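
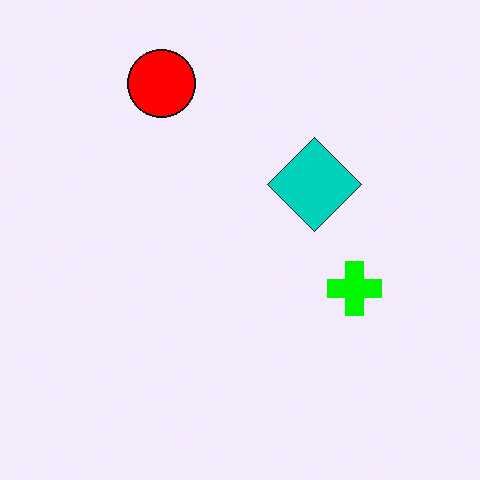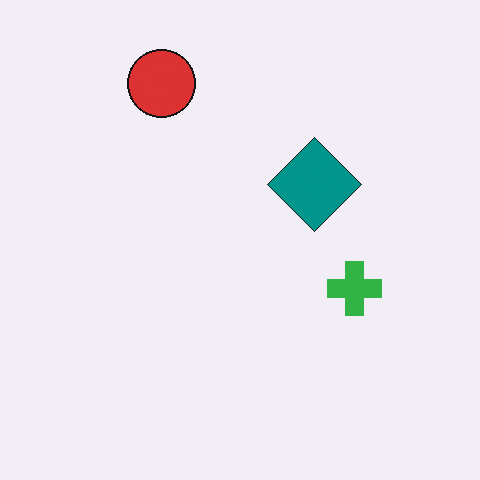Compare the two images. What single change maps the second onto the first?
The transformation is: heavily oversaturated.

All colors are more vivid — a global saturation change.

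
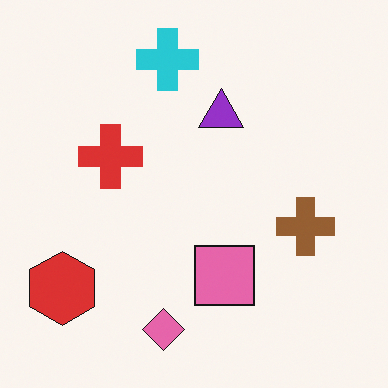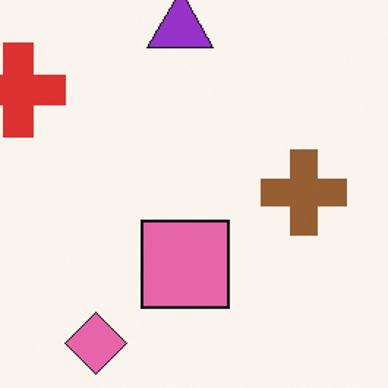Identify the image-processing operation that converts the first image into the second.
It was cropped to a modestly smaller region and rescaled.

The visible shapes are larger and the field of view is narrower; shapes near the original edges may be partly or wholly outside the frame — a crop-and-rescale.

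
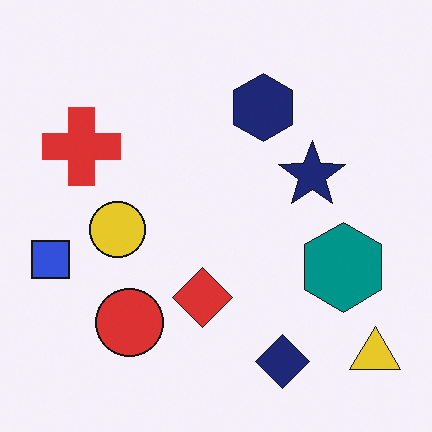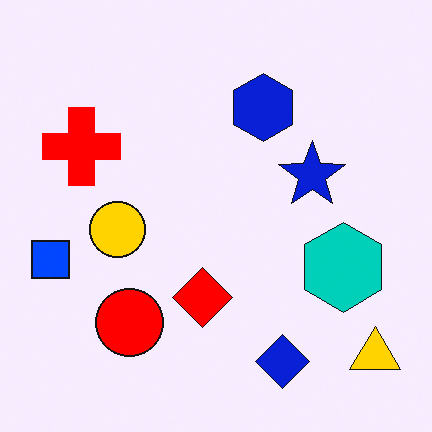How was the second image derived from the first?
The transformation is: made much more vivid (saturation change).

All colors are more vivid — a global saturation change.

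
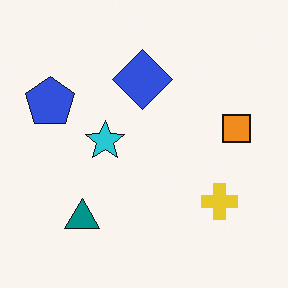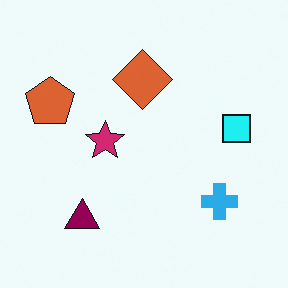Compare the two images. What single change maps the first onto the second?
It was hue-shifted through roughly a third of the color wheel.

Every shape's color has rotated by the same amount around the hue wheel — a uniform hue shift.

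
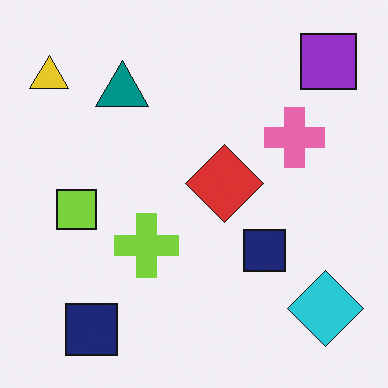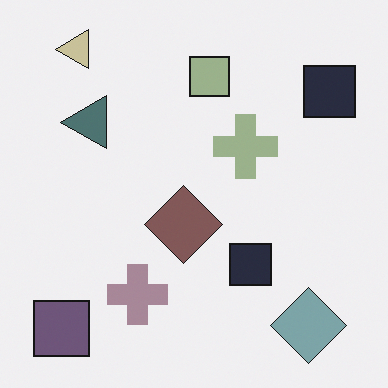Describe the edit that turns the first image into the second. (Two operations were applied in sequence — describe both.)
The transformation is: transposed (reflected across the top-left ↔ bottom-right diagonal), then made much more muted (saturation change).

Shapes have swapped their row and column positions — what was in the top-right is now in the bottom-left — a diagonal reflection. All colors are more muted and greyish — a global saturation change.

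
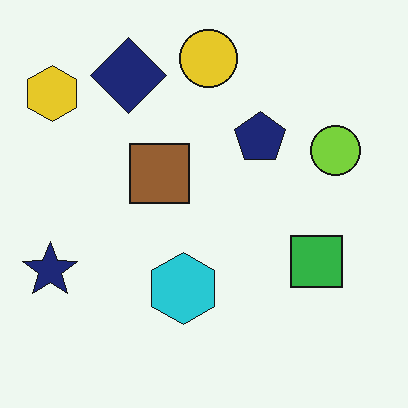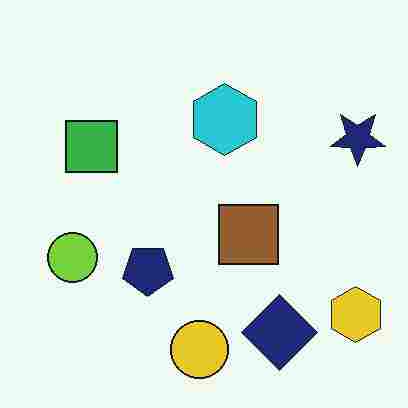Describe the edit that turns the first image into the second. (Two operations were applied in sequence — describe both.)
The second image is the first degraded with heavy JPEG compression, then rotated 180°.

Blocky 8×8 compression artifacts appear around shape edges and the flat background shows ringing — characteristic JPEG degradation. The yellow hexagon sits in the top-left of the first image and the bottom-right of the second — consistent with a whole-image 180° rotation.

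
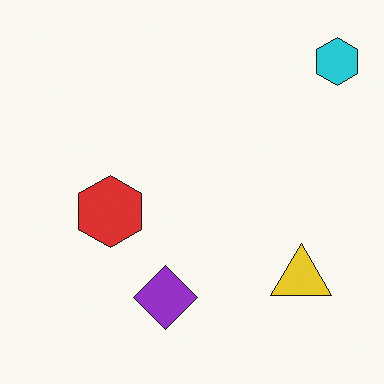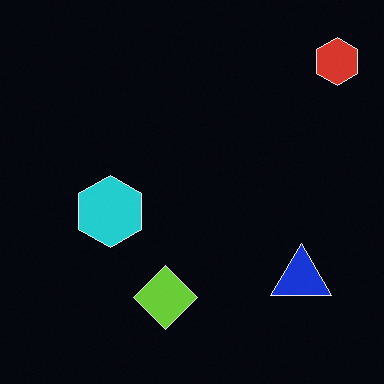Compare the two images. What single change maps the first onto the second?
The image was color-inverted (negative).

The light background has become dark and every shape's color is its complement — a photographic negative.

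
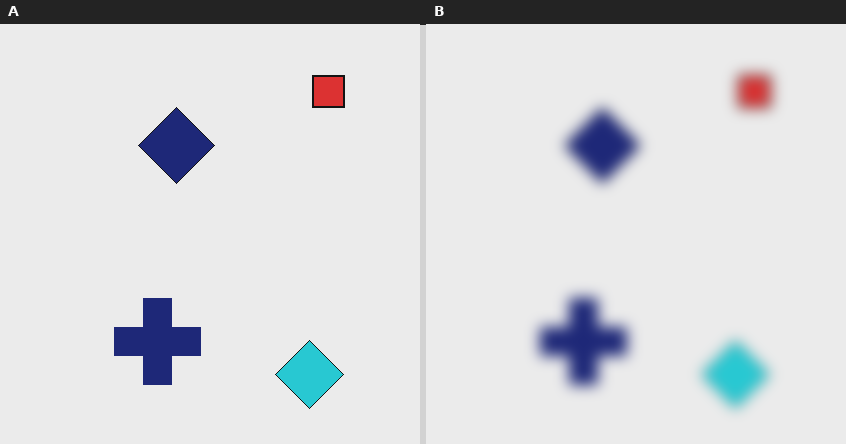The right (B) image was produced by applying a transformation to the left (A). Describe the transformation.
The right (B) image is the left (A) strongly gaussian-blurred.

Shape edges and outlines are uniformly softened across the whole image.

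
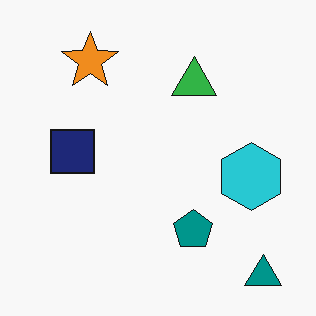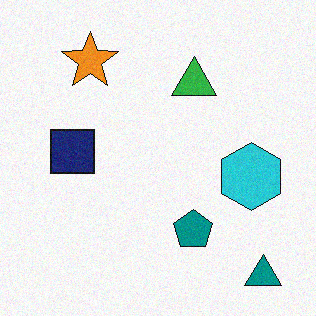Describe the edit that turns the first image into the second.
The image was degraded with light additive noise.

Random speckle covers the whole image, including the flat background.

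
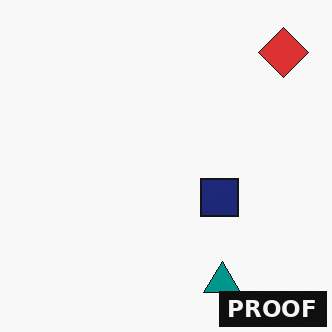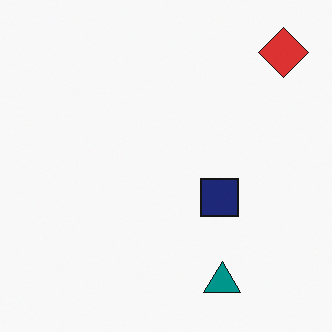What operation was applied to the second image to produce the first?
It was watermarked with the text "PROOF" in the lower-right corner.

A dark label reading "PROOF" appears in the lower-right corner.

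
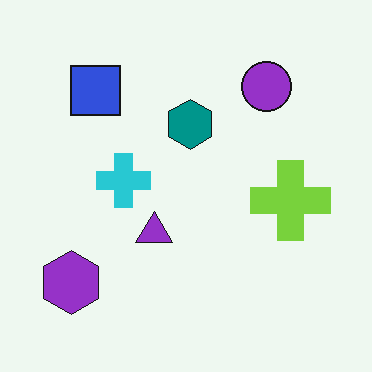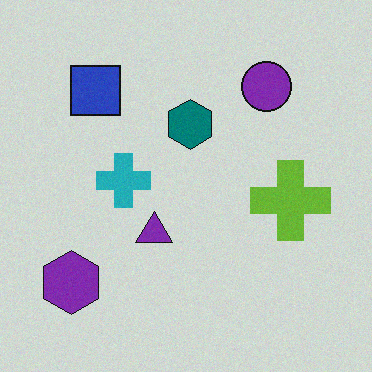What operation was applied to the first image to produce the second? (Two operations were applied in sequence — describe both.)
The second image is the first darkened a little, then degraded with subtle gaussian noise.

Every pixel — background and shapes alike — is uniformly darkened. Random speckle covers the whole image, including the flat background.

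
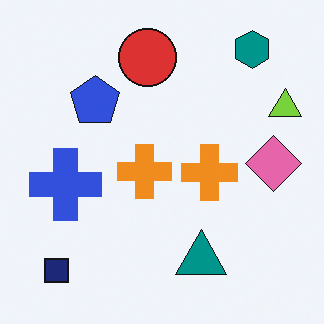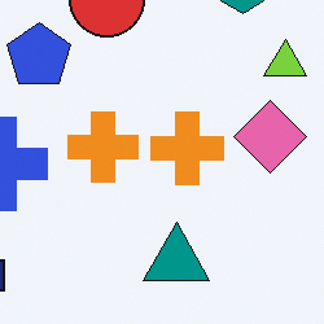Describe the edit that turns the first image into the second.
The transformation is: cropped to a modestly smaller region and rescaled.

The visible shapes are larger and the field of view is narrower; shapes near the original edges may be partly or wholly outside the frame — a crop-and-rescale.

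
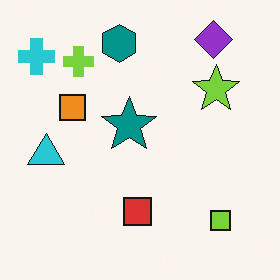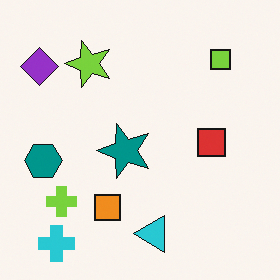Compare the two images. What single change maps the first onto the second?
It was rotated 90° counter-clockwise.

The cyan cross sits in the top-left of the first image and the bottom-left of the second — consistent with a whole-image 90° counter-clockwise rotation.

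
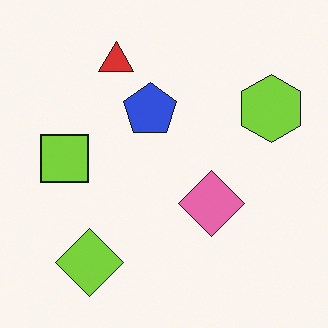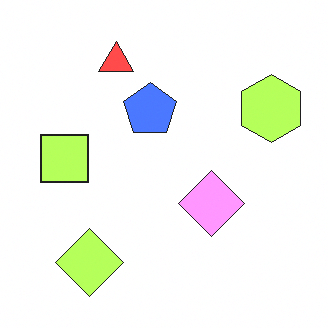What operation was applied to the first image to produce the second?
This is the original image brightened a lot.

Every pixel — background and shapes alike — is uniformly brightened.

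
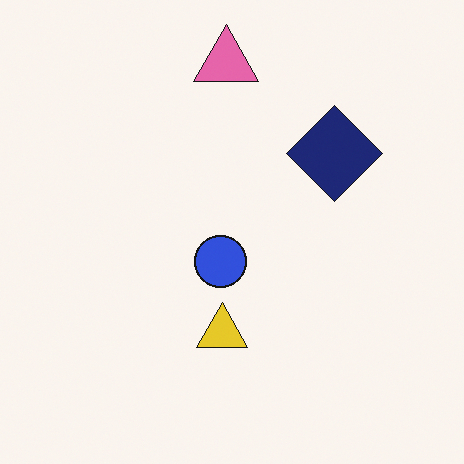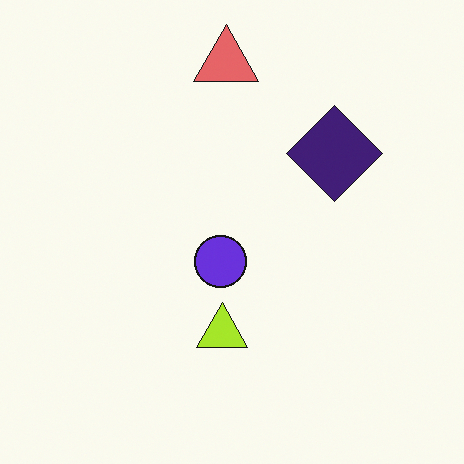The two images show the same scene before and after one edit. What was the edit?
The transformation is: hue-shifted by a small amount.

Every shape's color has rotated by the same amount around the hue wheel — a uniform hue shift.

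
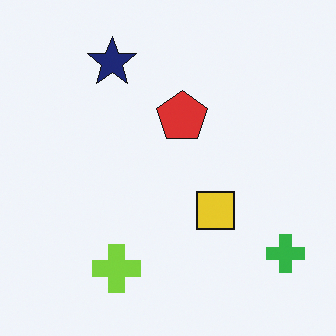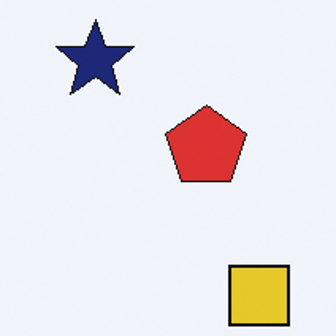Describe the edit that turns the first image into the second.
It was cropped slightly and scaled back up.

The visible shapes are larger and the field of view is narrower; shapes near the original edges may be partly or wholly outside the frame — a crop-and-rescale.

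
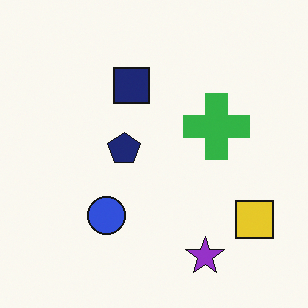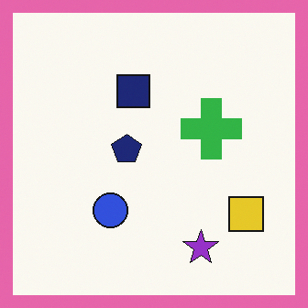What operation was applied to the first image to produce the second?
The transformation is: framed with a pink border.

A solid pink frame runs around the edge of the second image, with the content slightly shrunk inside it.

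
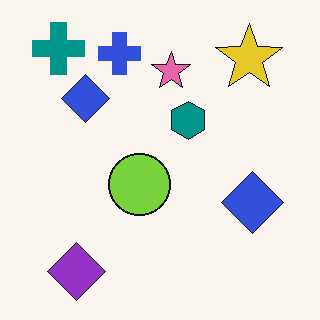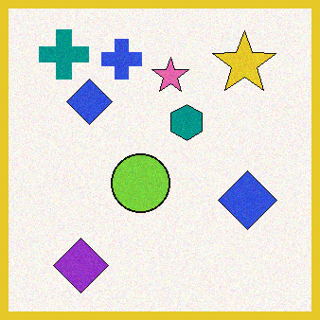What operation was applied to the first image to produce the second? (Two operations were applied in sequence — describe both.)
The second image is the first degraded with light additive noise, then framed with a yellow border.

Random speckle covers the whole image, including the flat background. A solid yellow frame runs around the edge of the second image, with the content slightly shrunk inside it.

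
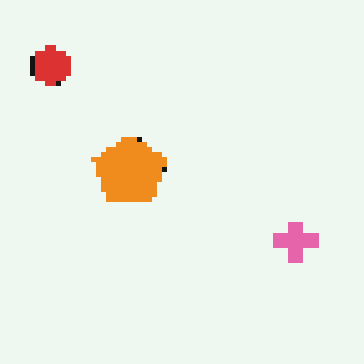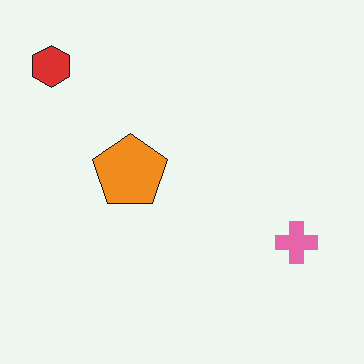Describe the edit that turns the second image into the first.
Lightly pixelated (a mild mosaic effect).

Shapes are reduced to large square blocks; fine edges and outlines are lost — a downscale-then-upscale (mosaic) effect.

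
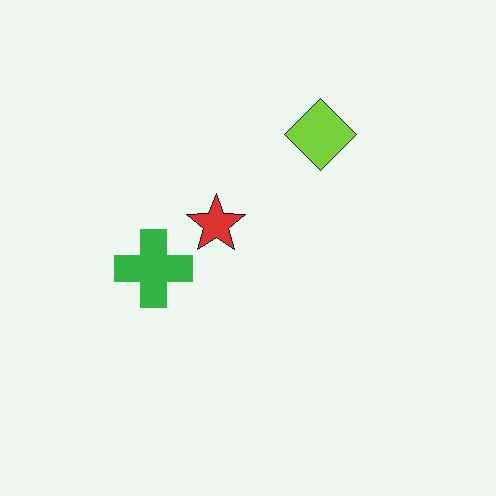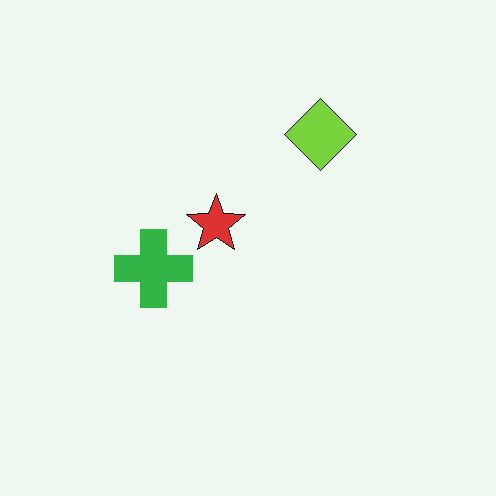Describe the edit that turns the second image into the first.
This is the original image JPEG-compressed with visible artifacts.

Blocky 8×8 compression artifacts appear around shape edges and the flat background shows ringing — characteristic JPEG degradation.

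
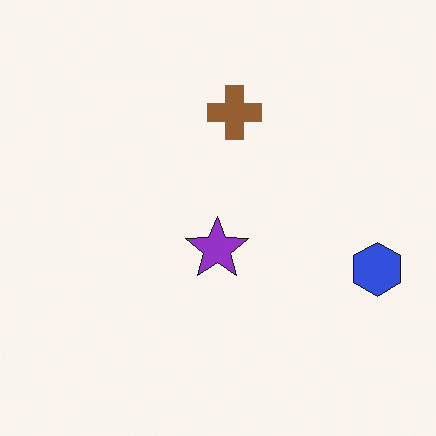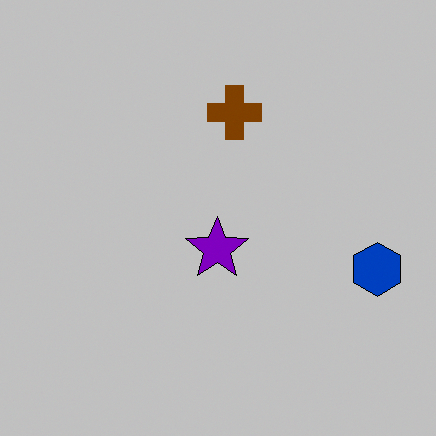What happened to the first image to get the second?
The image was heavily posterized to just a handful of flat colors.

Each flat color has snapped to a coarser quantized level — most visibly, the near-white background has dropped to a flat grey.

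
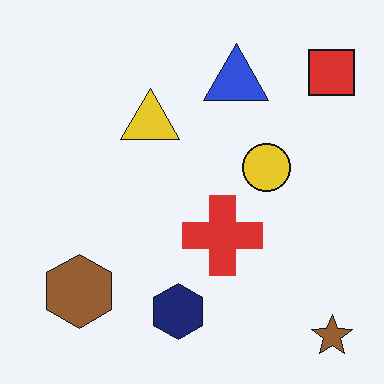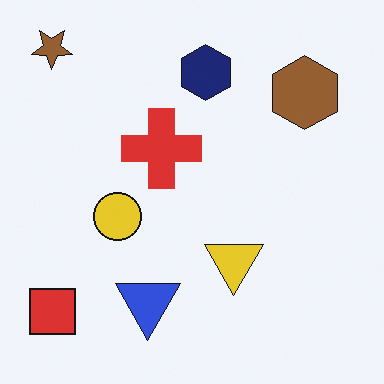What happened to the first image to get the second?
This is the original image rotated 180°.

The brown star sits in the bottom-right of the first image and the top-left of the second — consistent with a whole-image 180° rotation.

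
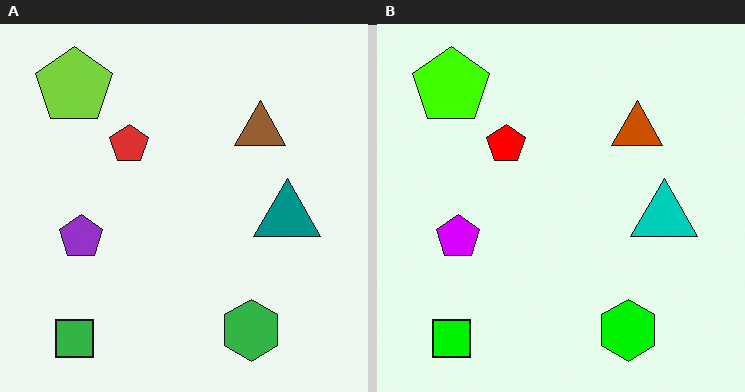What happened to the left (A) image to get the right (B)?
The right (B) image is the left (A) made much more vivid (saturation change).

All colors are more vivid — a global saturation change.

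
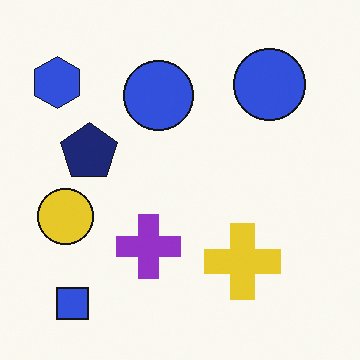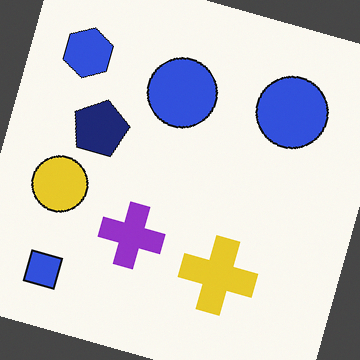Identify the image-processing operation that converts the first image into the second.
The transformation is: rotated clockwise by a moderate amount.

Every shape is tilted by the same angle and the image corners show triangular fill wedges — a whole-image rotation by a non-right angle.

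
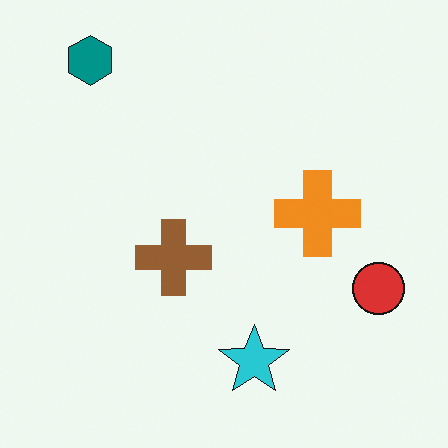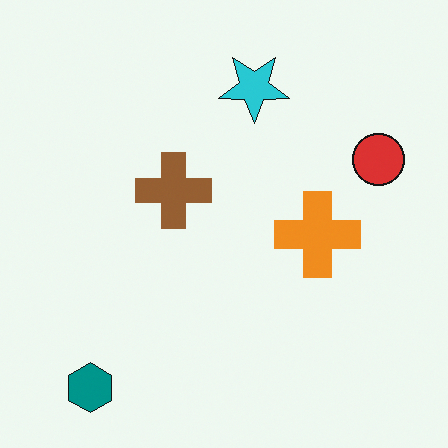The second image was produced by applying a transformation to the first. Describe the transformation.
The image was flipped vertically (top ↔ bottom).

The teal hexagon is in the top-left of the first image and the bottom-left of the second — shapes on opposite sides of the horizontal midline have swapped in a mirror flip.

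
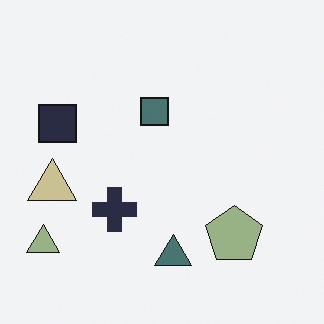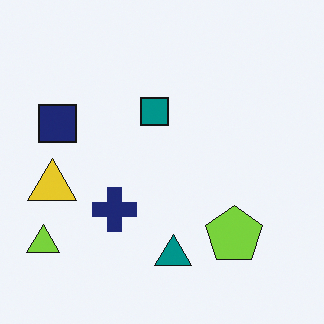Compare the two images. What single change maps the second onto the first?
This is the original image made much more muted (saturation change).

All colors are more muted and greyish — a global saturation change.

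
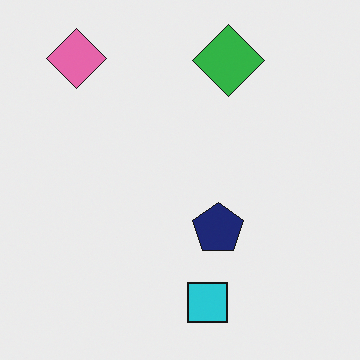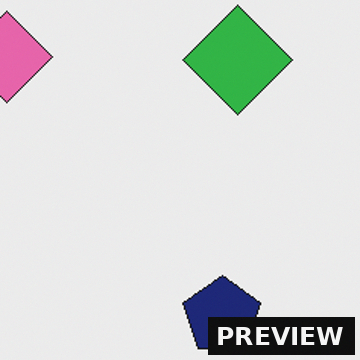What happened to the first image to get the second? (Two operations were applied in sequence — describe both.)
The second image is the first cropped slightly and scaled back up, then watermarked with the text "PREVIEW" in the lower-right corner.

The visible shapes are larger and the field of view is narrower; shapes near the original edges may be partly or wholly outside the frame — a crop-and-rescale. A dark label reading "PREVIEW" appears in the lower-right corner.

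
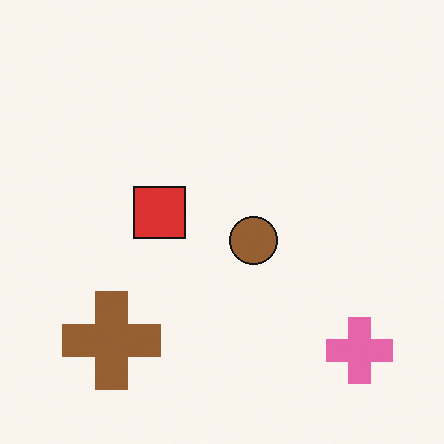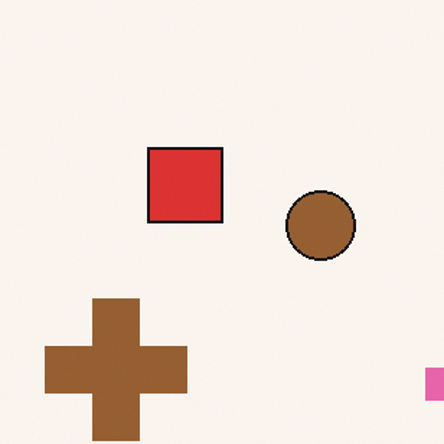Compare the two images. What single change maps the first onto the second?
It was cropped slightly and scaled back up.

The visible shapes are larger and the field of view is narrower; shapes near the original edges may be partly or wholly outside the frame — a crop-and-rescale.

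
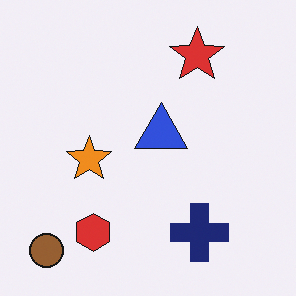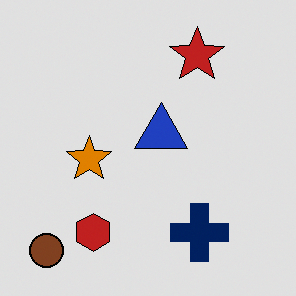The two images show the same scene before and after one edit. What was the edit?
The transformation is: posterized to a reduced palette.

Each flat color has snapped to a coarser quantized level — most visibly, the near-white background has dropped to a flat grey.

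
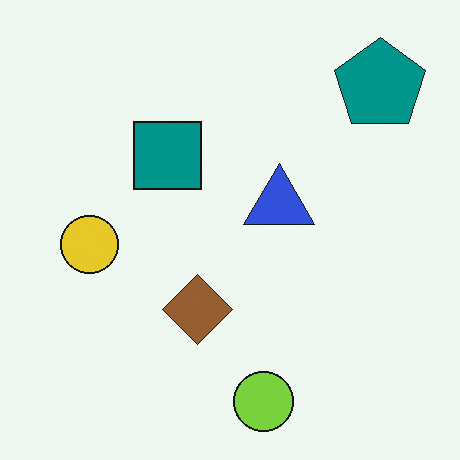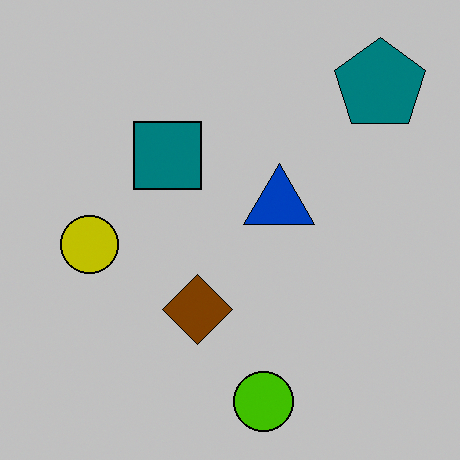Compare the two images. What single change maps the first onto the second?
It was aggressively posterized.

Each flat color has snapped to a coarser quantized level — most visibly, the near-white background has dropped to a flat grey.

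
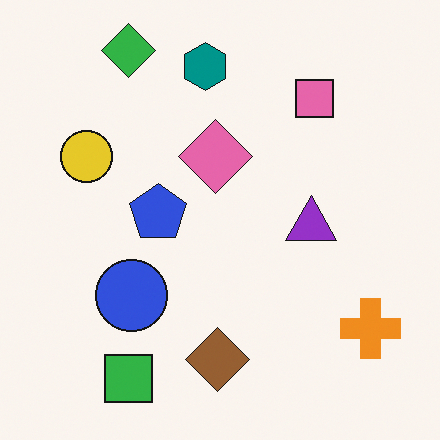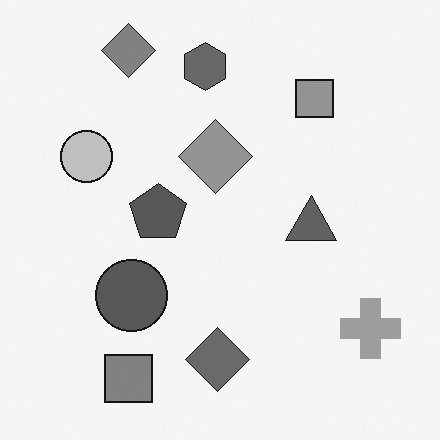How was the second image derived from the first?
Converted to grayscale.

All color is removed — every shape is now a shade of grey.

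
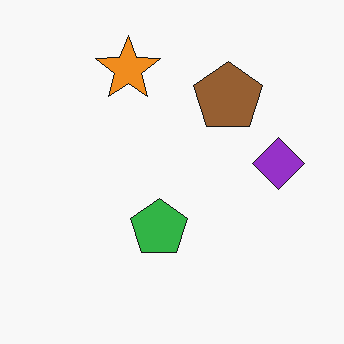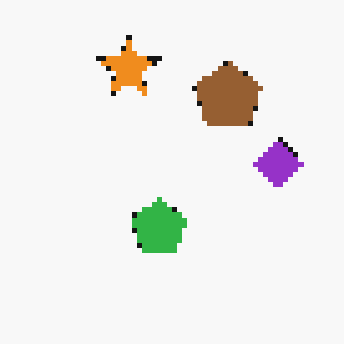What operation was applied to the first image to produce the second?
This is the original image mildly pixelated.

Shapes are reduced to large square blocks; fine edges and outlines are lost — a downscale-then-upscale (mosaic) effect.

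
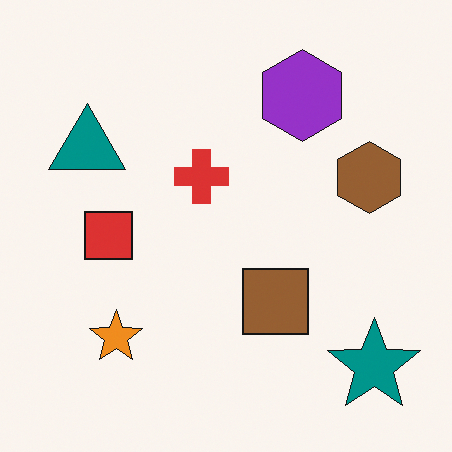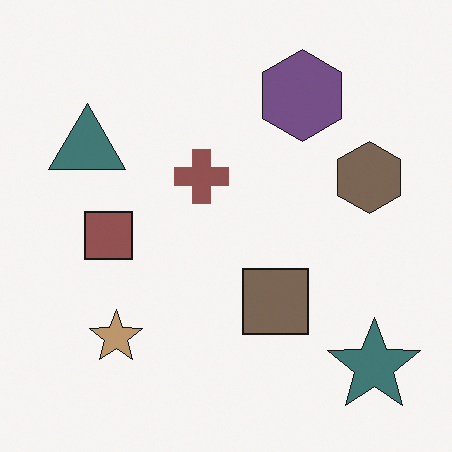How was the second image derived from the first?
The transformation is: heavily desaturated.

All colors are more muted and greyish — a global saturation change.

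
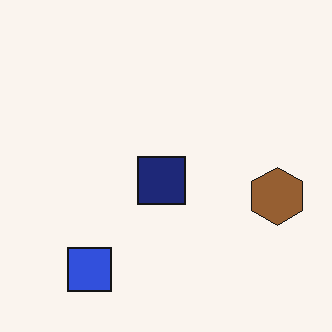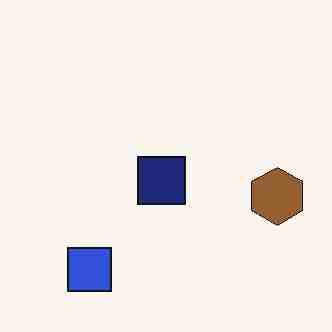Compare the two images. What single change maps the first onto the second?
It was heavily JPEG-compressed with obvious blocking artifacts.

Blocky 8×8 compression artifacts appear around shape edges and the flat background shows ringing — characteristic JPEG degradation.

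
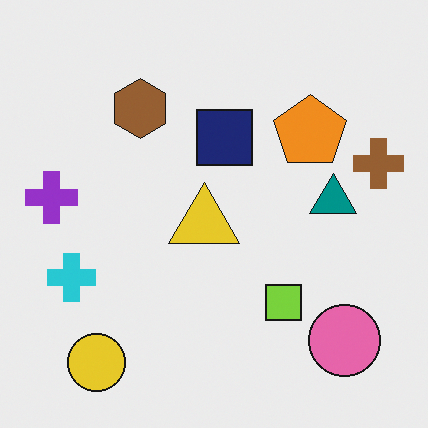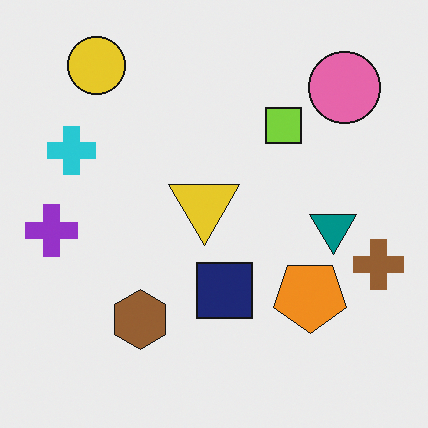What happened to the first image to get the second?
The second image is the first flipped vertically (top ↔ bottom).

The yellow circle is in the bottom-left of the first image and the top-left of the second — shapes on opposite sides of the horizontal midline have swapped in a mirror flip.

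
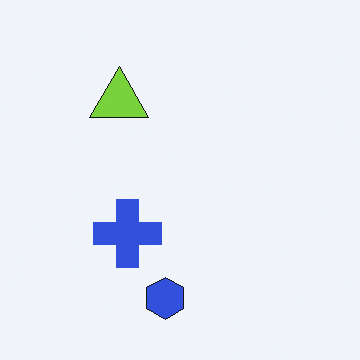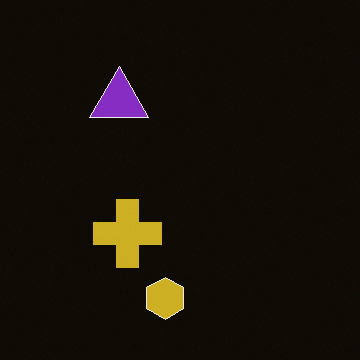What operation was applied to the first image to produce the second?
The second image is the first color-inverted (negative).

The light background has become dark and every shape's color is its complement — a photographic negative.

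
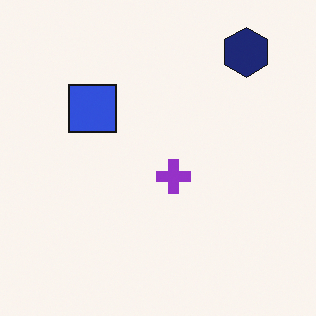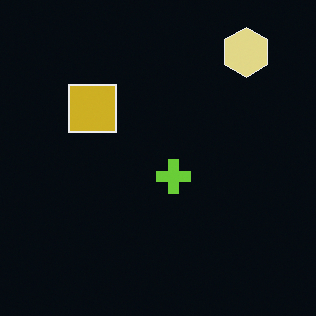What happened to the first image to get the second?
Color-inverted (negative).

The light background has become dark and every shape's color is its complement — a photographic negative.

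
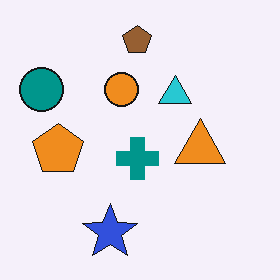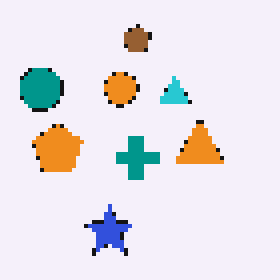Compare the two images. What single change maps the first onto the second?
Lightly pixelated (a mild mosaic effect).

Shapes are reduced to large square blocks; fine edges and outlines are lost — a downscale-then-upscale (mosaic) effect.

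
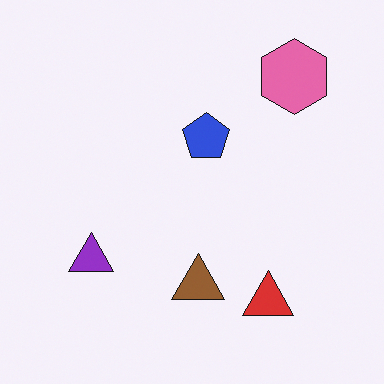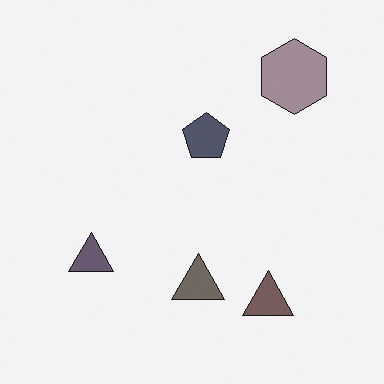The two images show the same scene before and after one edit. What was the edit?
This is the original image made much more muted (saturation change).

All colors are more muted and greyish — a global saturation change.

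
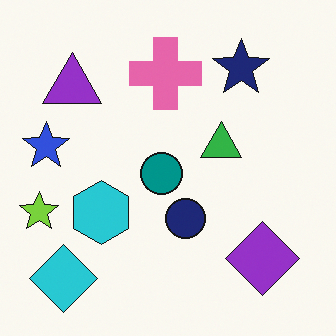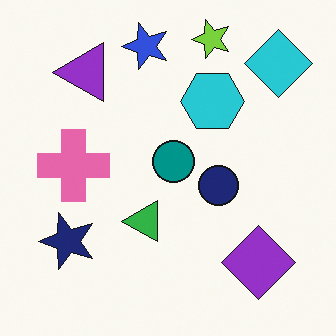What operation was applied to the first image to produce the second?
The transformation is: transposed (reflected across the top-left ↔ bottom-right diagonal).

Shapes have swapped their row and column positions — what was in the top-right is now in the bottom-left — a diagonal reflection.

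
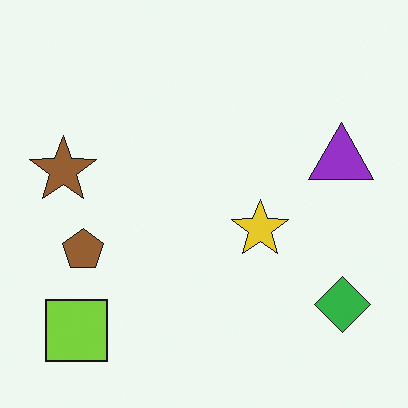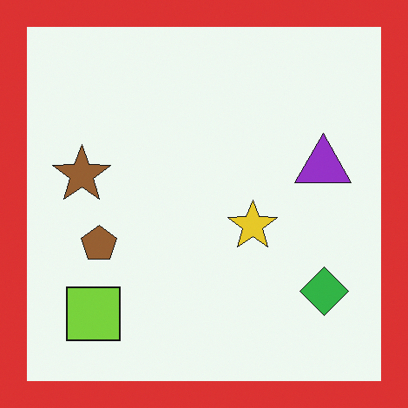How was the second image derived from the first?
The image was framed with a red border.

A solid red frame runs around the edge of the second image, with the content slightly shrunk inside it.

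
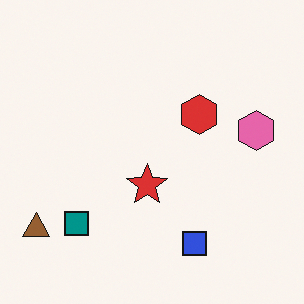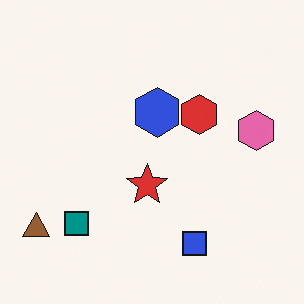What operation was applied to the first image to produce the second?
It was overlaid with an additional blue hexagon.

A blue hexagon appears in the second image that is absent from the first.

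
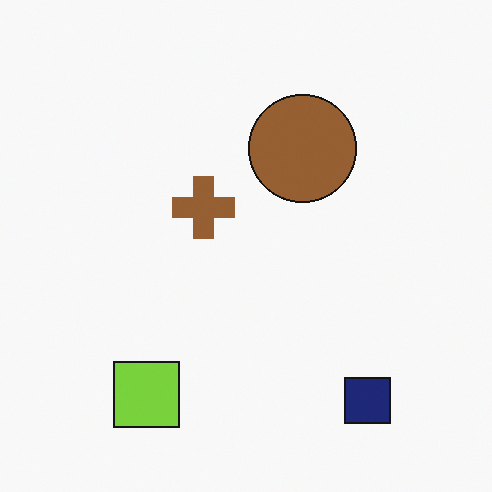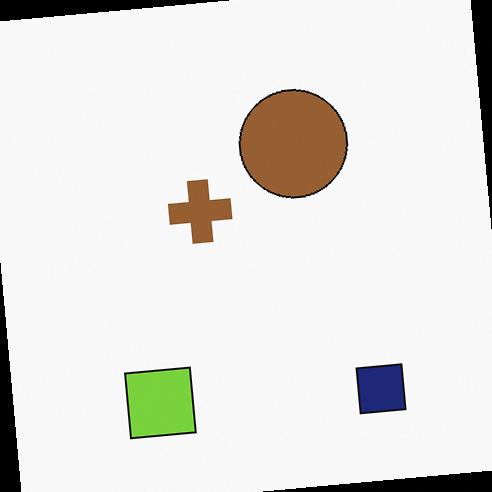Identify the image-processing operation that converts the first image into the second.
The transformation is: rotated counter-clockwise by a small amount.

Every shape is tilted by the same angle and the image corners show triangular fill wedges — a whole-image rotation by a non-right angle.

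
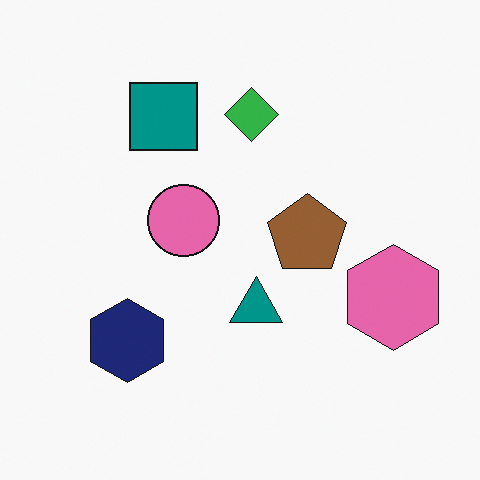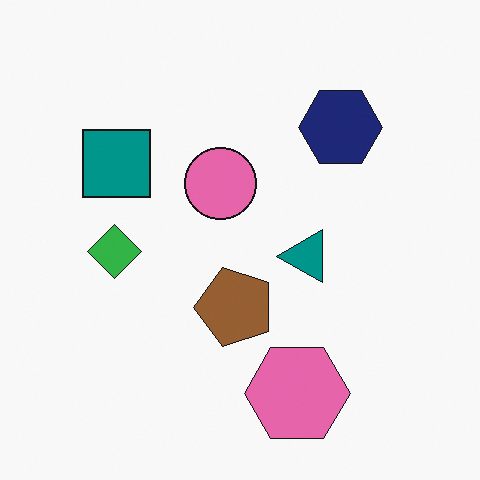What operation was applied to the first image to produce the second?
This is the original image transposed (reflected across the top-left ↔ bottom-right diagonal).

Shapes have swapped their row and column positions — what was in the top-right is now in the bottom-left — a diagonal reflection.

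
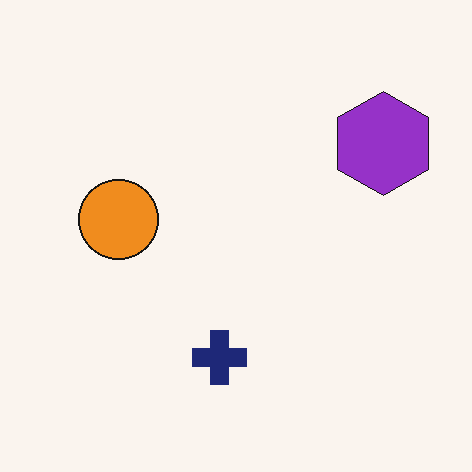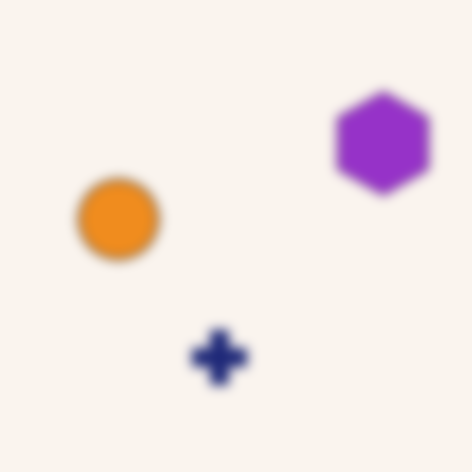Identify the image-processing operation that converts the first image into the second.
Heavily blurred.

Shape edges and outlines are uniformly softened across the whole image.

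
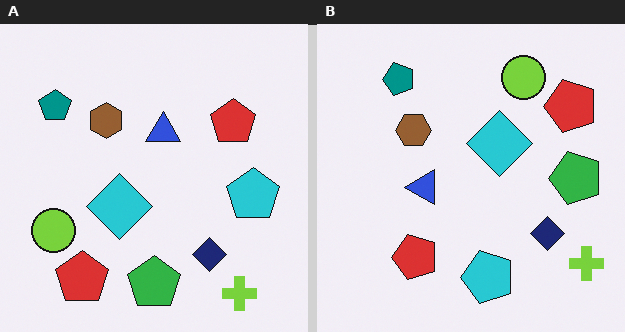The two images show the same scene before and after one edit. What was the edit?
The image was transposed (reflected across the top-left ↔ bottom-right diagonal).

Shapes have swapped their row and column positions — what was in the top-right is now in the bottom-left — a diagonal reflection.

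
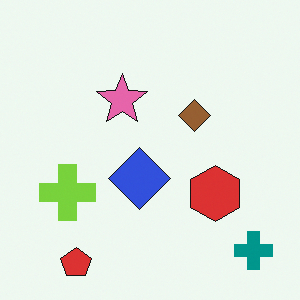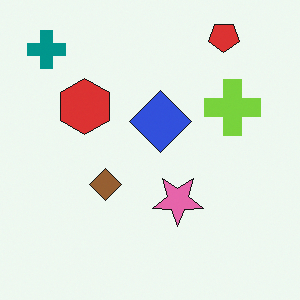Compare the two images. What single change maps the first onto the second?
Rotated 180°.

The teal cross sits in the bottom-right of the first image and the top-left of the second — consistent with a whole-image 180° rotation.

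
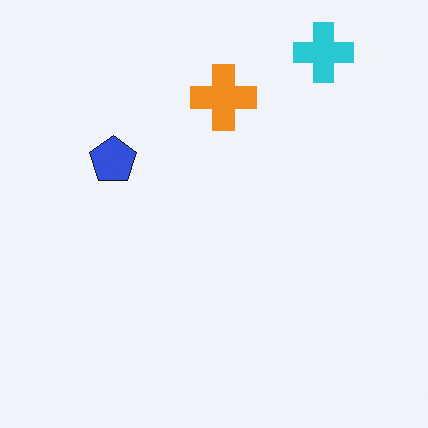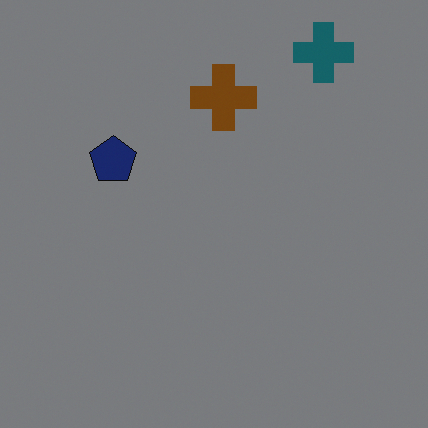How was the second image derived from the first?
This is the original image noticeably darkened.

Every pixel — background and shapes alike — is uniformly darkened.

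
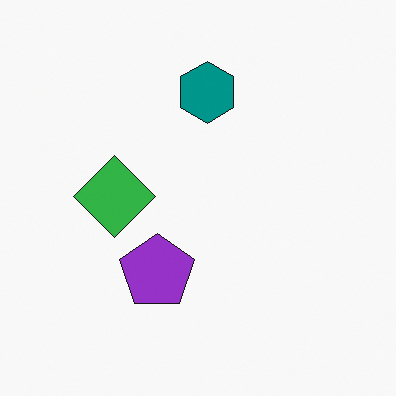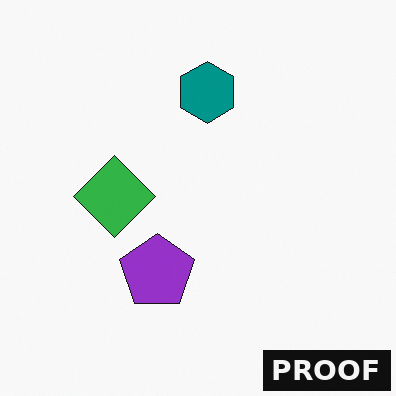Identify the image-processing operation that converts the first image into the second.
The transformation is: watermarked with the text "PROOF" in the lower-right corner.

A dark label reading "PROOF" appears in the lower-right corner.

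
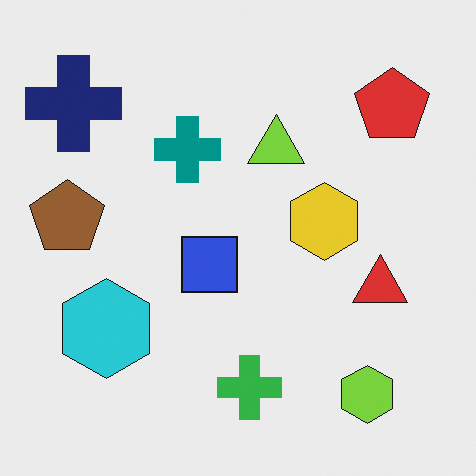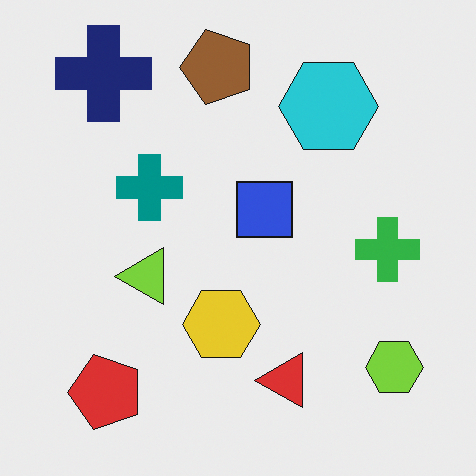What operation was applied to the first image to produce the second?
It was transposed (reflected across the top-left ↔ bottom-right diagonal).

Shapes have swapped their row and column positions — what was in the top-right is now in the bottom-left — a diagonal reflection.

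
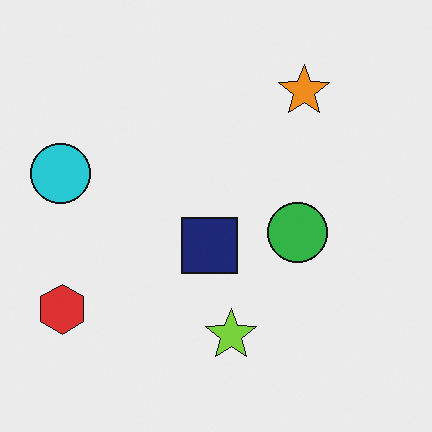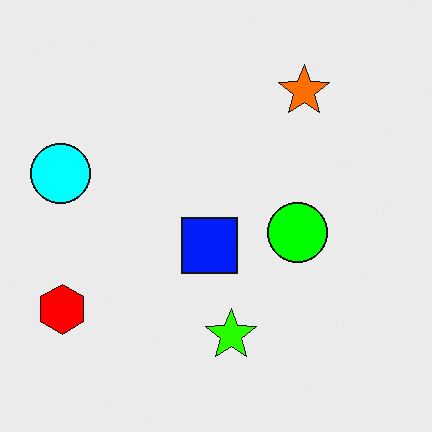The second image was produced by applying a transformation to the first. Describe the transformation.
The image was heavily oversaturated.

All colors are more vivid — a global saturation change.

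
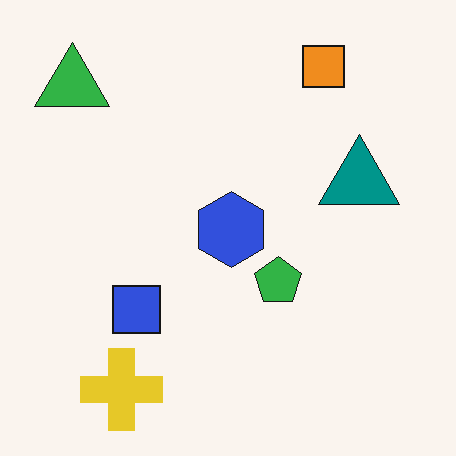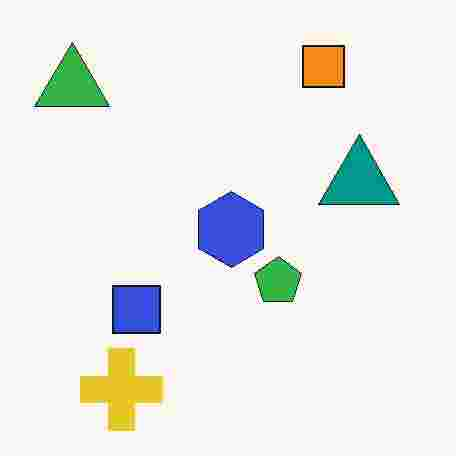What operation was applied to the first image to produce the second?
The image was degraded with heavy JPEG compression.

Blocky 8×8 compression artifacts appear around shape edges and the flat background shows ringing — characteristic JPEG degradation.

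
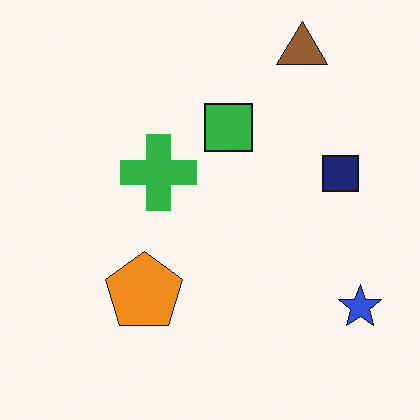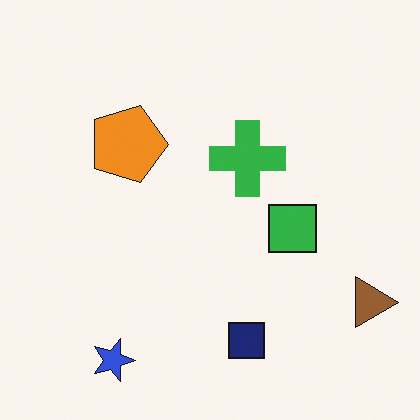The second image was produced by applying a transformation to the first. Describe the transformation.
Rotated 90° clockwise.

The brown triangle sits in the top-right of the first image and the bottom-right of the second — consistent with a whole-image 90° clockwise rotation.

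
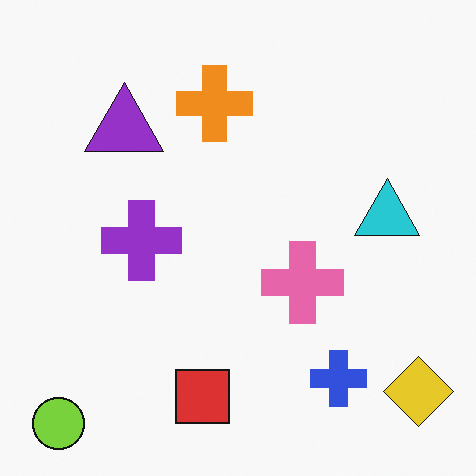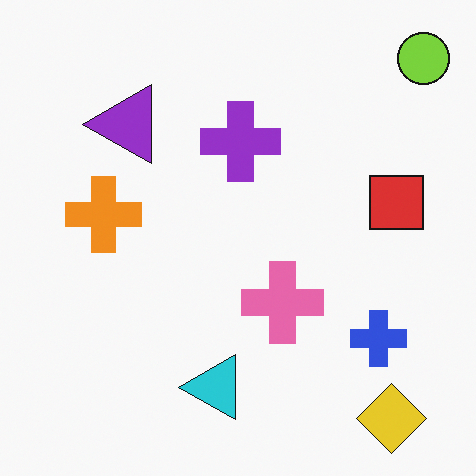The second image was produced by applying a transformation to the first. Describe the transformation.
Transposed (reflected across the top-left ↔ bottom-right diagonal).

Shapes have swapped their row and column positions — what was in the top-right is now in the bottom-left — a diagonal reflection.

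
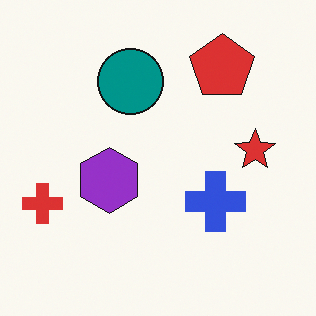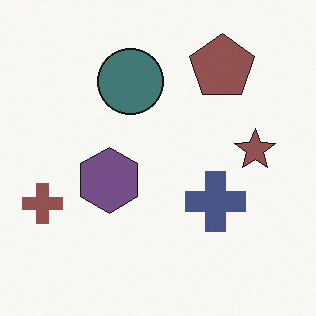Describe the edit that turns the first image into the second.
It was made much more muted (saturation change).

All colors are more muted and greyish — a global saturation change.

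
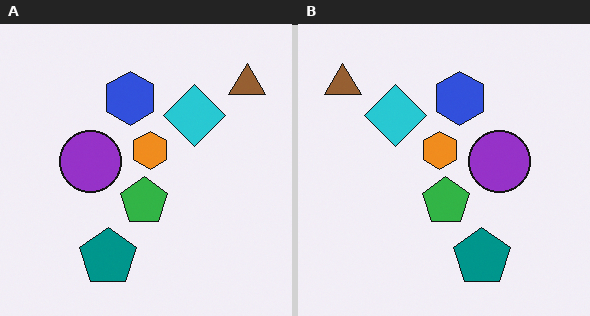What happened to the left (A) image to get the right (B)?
This is the original image flipped horizontally (left ↔ right).

The brown triangle is in the top-right of the left (A) image and the top-left of the right (B) — shapes on opposite sides of the vertical midline have swapped in a mirror flip.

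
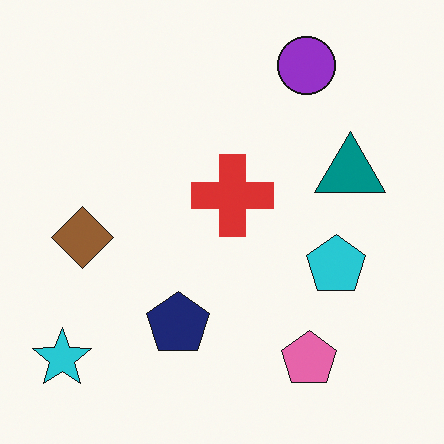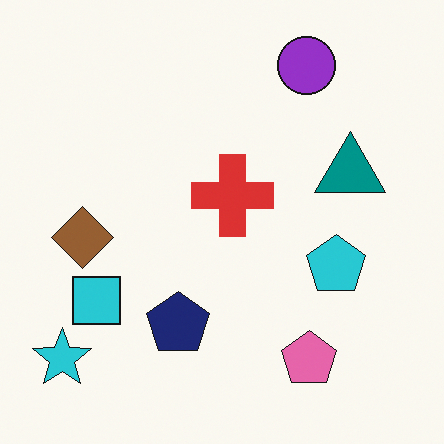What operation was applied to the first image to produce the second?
The image was overlaid with an additional cyan square.

A cyan square appears in the second image that is absent from the first.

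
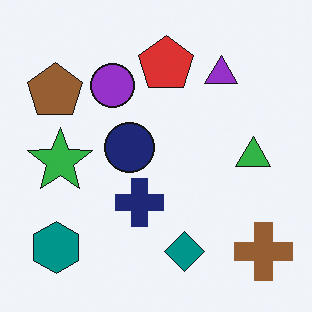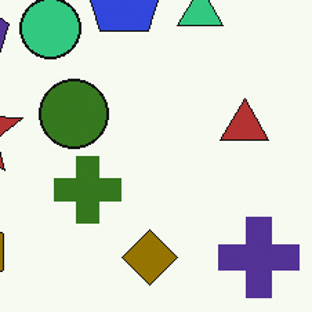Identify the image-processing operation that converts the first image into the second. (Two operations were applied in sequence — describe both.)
The second image is the first hue-shifted by a large amount, then cropped to a modestly smaller region and rescaled.

Every shape's color has rotated by the same amount around the hue wheel — a uniform hue shift. The visible shapes are larger and the field of view is narrower; shapes near the original edges may be partly or wholly outside the frame — a crop-and-rescale.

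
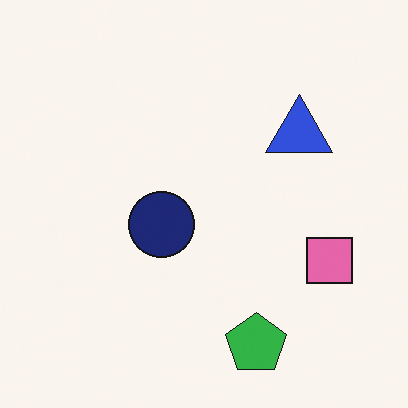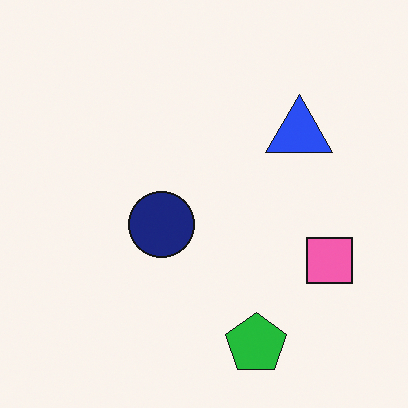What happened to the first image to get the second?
The second image is the first slightly oversaturated.

All colors are more vivid — a global saturation change.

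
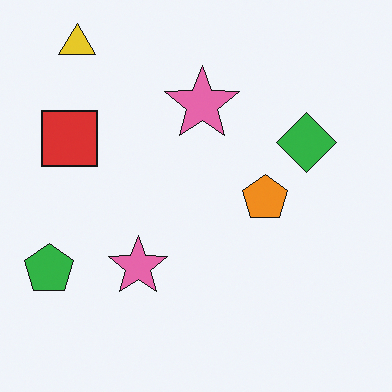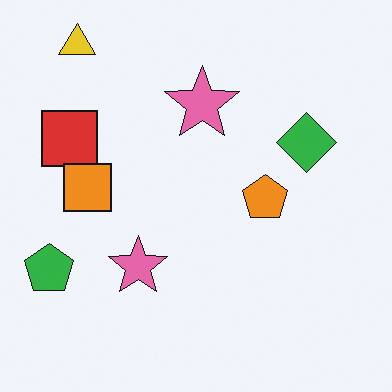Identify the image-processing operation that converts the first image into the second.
The image was overlaid with an additional orange square.

An orange square appears in the second image that is absent from the first.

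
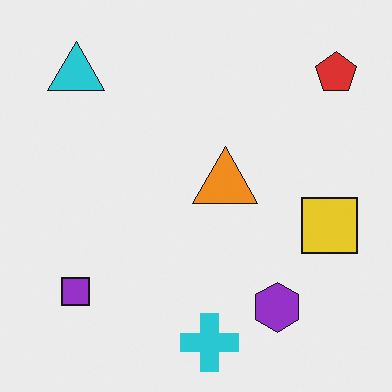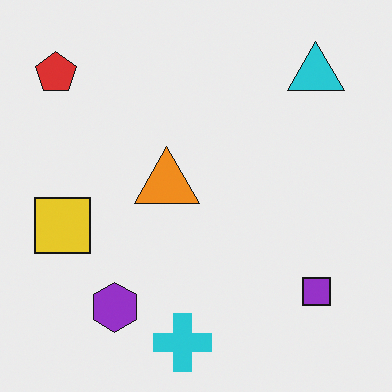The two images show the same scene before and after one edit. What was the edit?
This is the original image flipped horizontally (left ↔ right).

The red pentagon is in the top-right of the first image and the top-left of the second — shapes on opposite sides of the vertical midline have swapped in a mirror flip.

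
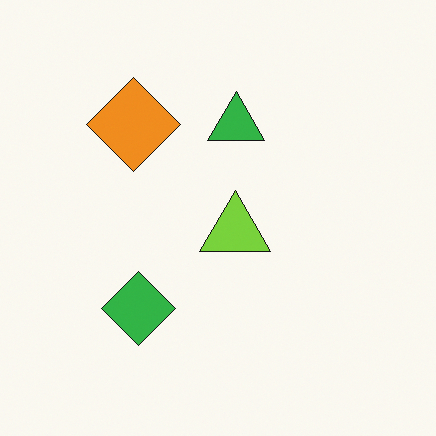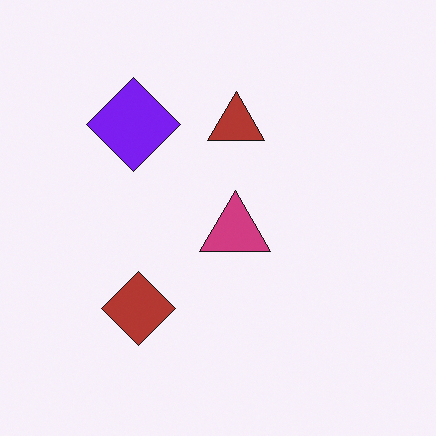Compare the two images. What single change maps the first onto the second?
It was hue-shifted by a large amount.

Every shape's color has rotated by the same amount around the hue wheel — a uniform hue shift.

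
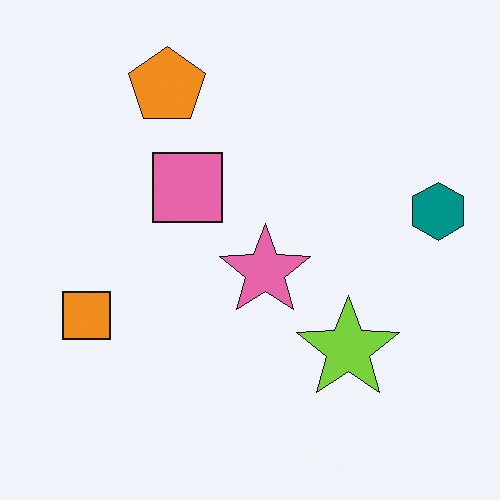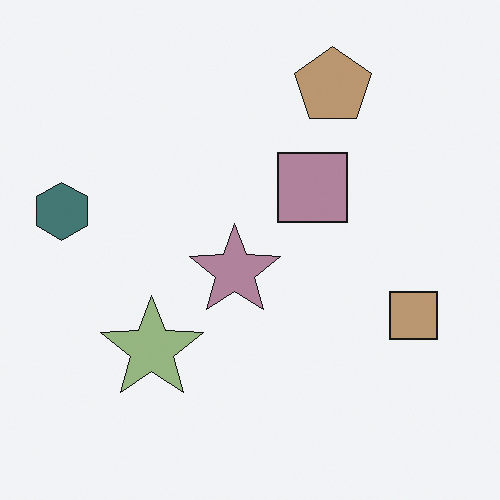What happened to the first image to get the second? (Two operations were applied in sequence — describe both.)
It was flipped horizontally (left ↔ right), then heavily desaturated.

The teal hexagon is in the right of the first image and the left of the second — shapes on opposite sides of the vertical midline have swapped in a mirror flip. All colors are more muted and greyish — a global saturation change.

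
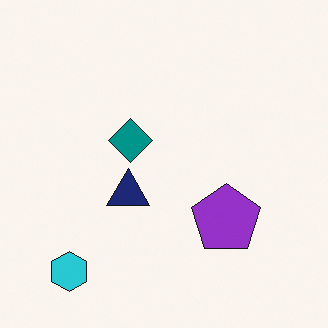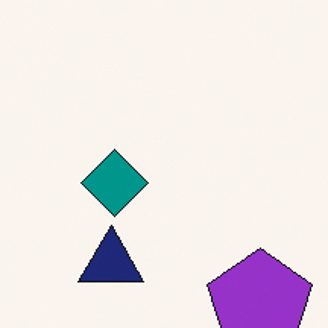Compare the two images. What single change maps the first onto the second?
It was cropped slightly and scaled back up.

The visible shapes are larger and the field of view is narrower; shapes near the original edges may be partly or wholly outside the frame — a crop-and-rescale.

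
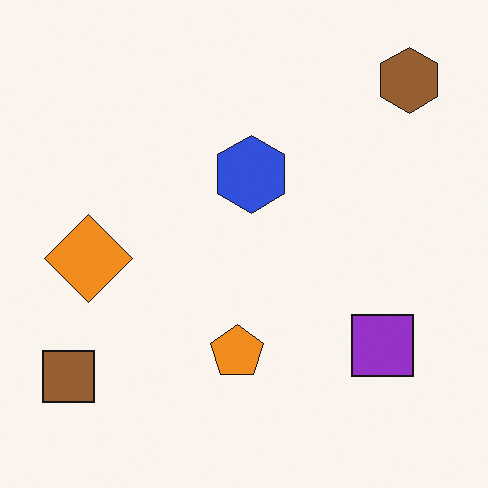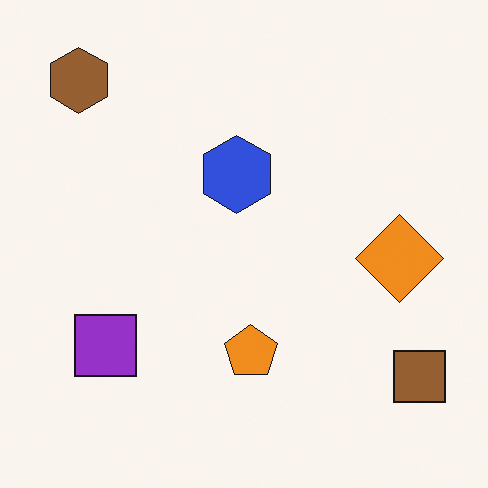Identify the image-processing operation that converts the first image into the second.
It was flipped horizontally (left ↔ right).

The brown square is in the bottom-left of the first image and the bottom-right of the second — shapes on opposite sides of the vertical midline have swapped in a mirror flip.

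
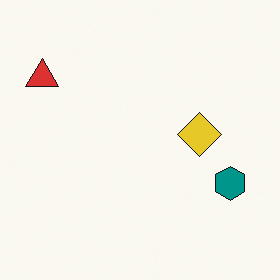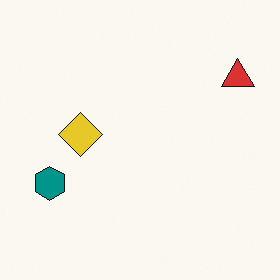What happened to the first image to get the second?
The second image is the first flipped horizontally (left ↔ right).

The red triangle is in the top-left of the first image and the top-right of the second — shapes on opposite sides of the vertical midline have swapped in a mirror flip.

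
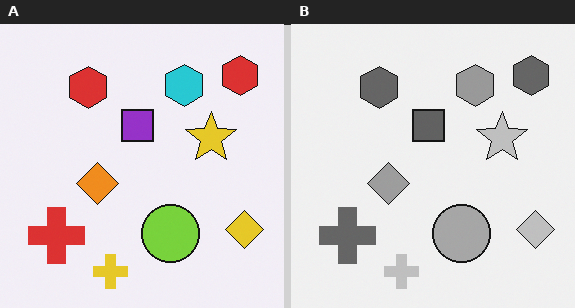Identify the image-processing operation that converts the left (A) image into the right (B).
It was converted to grayscale.

All color is removed — every shape is now a shade of grey.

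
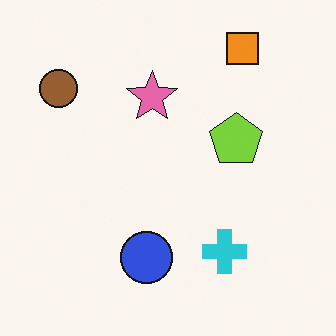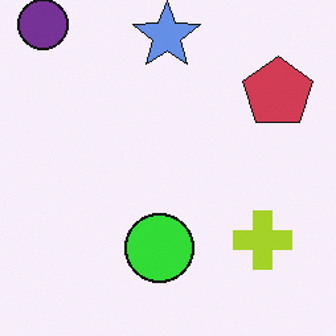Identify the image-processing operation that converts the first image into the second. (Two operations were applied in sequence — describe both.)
This is the original image hue-shifted by a large amount, then cropped to a modestly smaller region and rescaled.

Every shape's color has rotated by the same amount around the hue wheel — a uniform hue shift. The visible shapes are larger and the field of view is narrower; shapes near the original edges may be partly or wholly outside the frame — a crop-and-rescale.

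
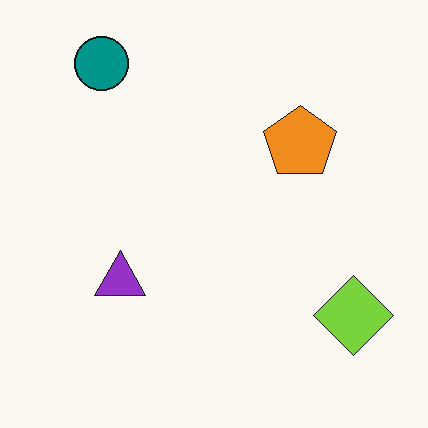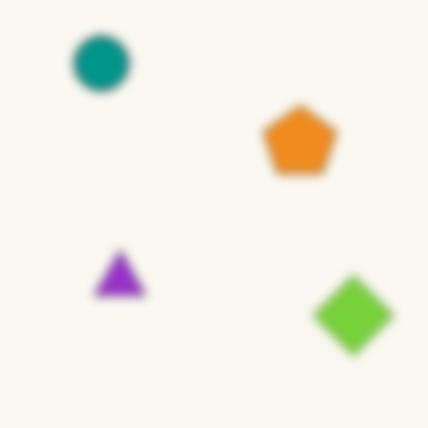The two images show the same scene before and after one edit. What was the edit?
The transformation is: heavily blurred.

Shape edges and outlines are uniformly softened across the whole image.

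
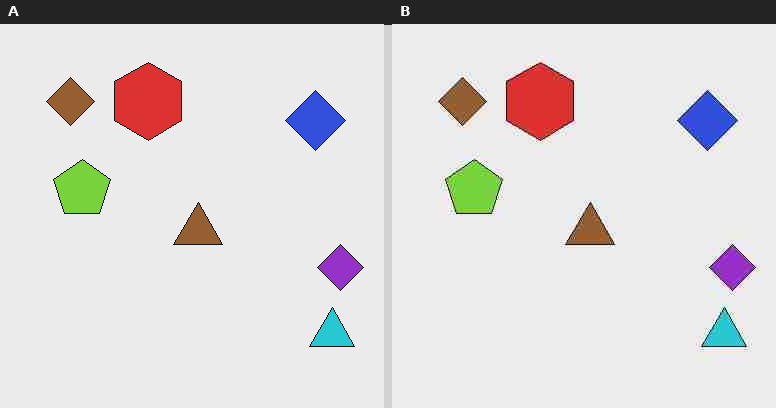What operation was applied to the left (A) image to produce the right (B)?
Degraded with heavy JPEG compression.

Blocky 8×8 compression artifacts appear around shape edges and the flat background shows ringing — characteristic JPEG degradation.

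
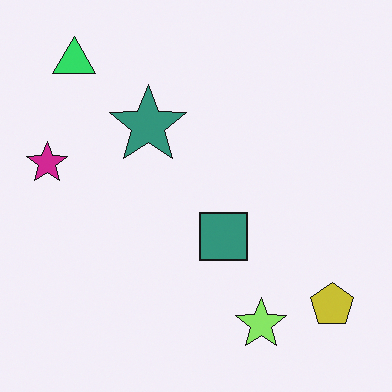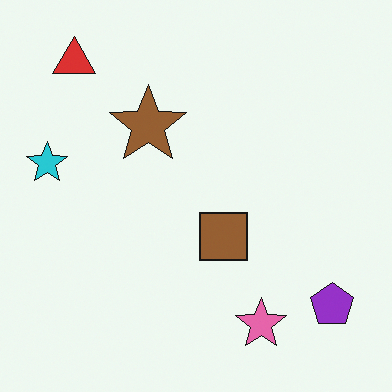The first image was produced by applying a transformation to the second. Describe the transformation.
The image was hue-shifted by a moderate amount.

Every shape's color has rotated by the same amount around the hue wheel — a uniform hue shift.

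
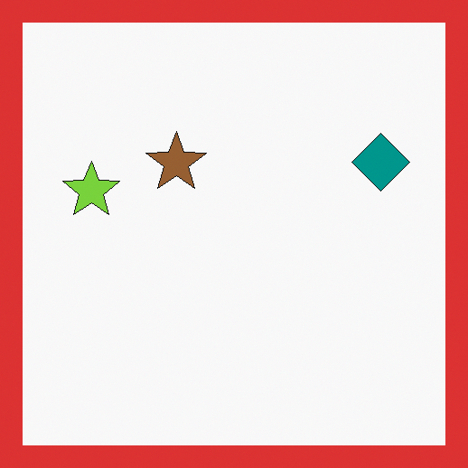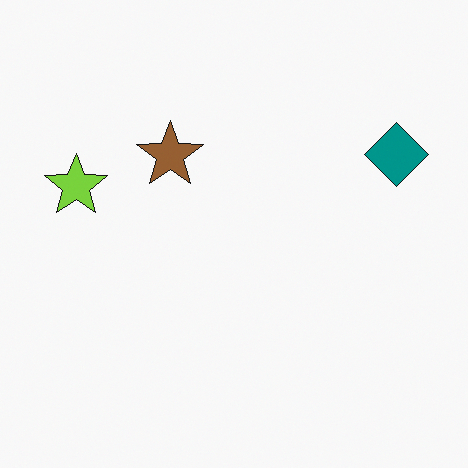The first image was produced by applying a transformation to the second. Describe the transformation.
Framed with a red border.

A solid red frame runs around the edge of the first image, with the content slightly shrunk inside it.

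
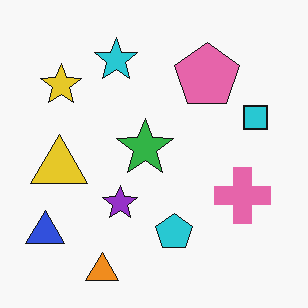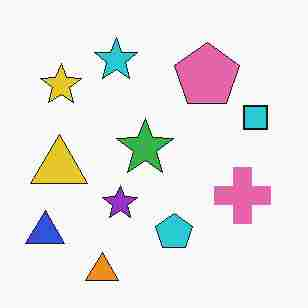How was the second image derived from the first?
This is the original image degraded with heavy JPEG compression.

Blocky 8×8 compression artifacts appear around shape edges and the flat background shows ringing — characteristic JPEG degradation.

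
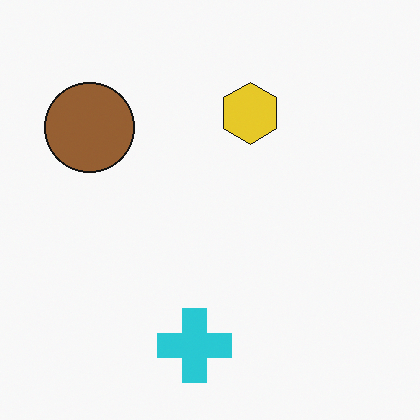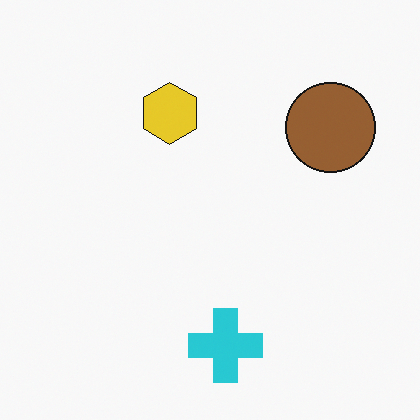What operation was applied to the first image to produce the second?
The second image is the first flipped horizontally (left ↔ right).

The brown circle is in the top-left of the first image and the top-right of the second — shapes on opposite sides of the vertical midline have swapped in a mirror flip.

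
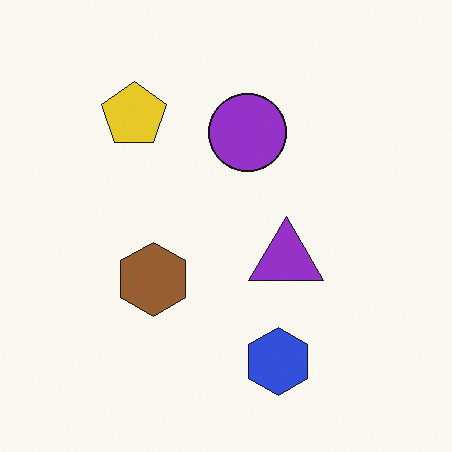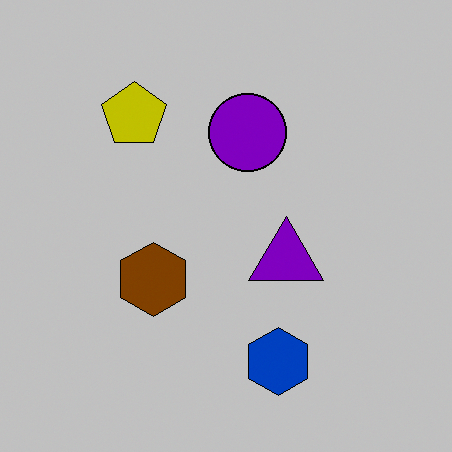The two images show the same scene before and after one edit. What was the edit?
The second image is the first heavily posterized to just a handful of flat colors.

Each flat color has snapped to a coarser quantized level — most visibly, the near-white background has dropped to a flat grey.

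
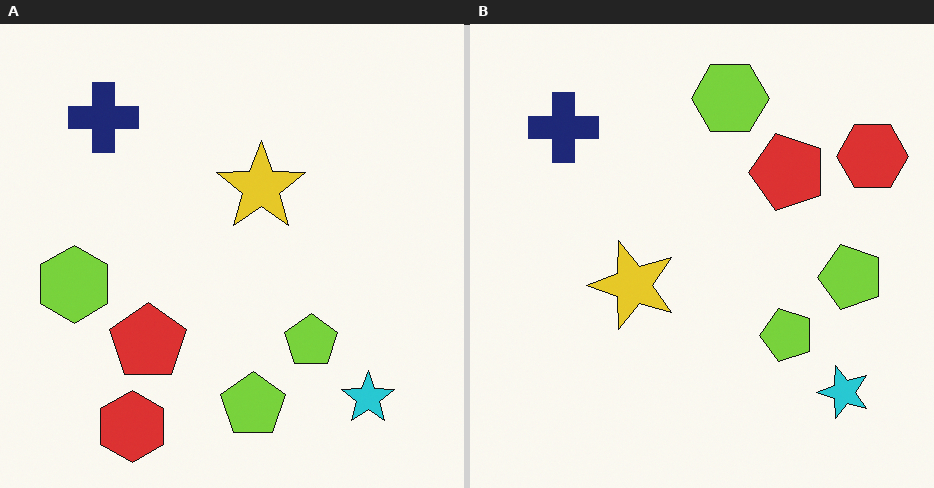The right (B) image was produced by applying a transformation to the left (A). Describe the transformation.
The transformation is: transposed (reflected across the top-left ↔ bottom-right diagonal).

Shapes have swapped their row and column positions — what was in the top-right is now in the bottom-left — a diagonal reflection.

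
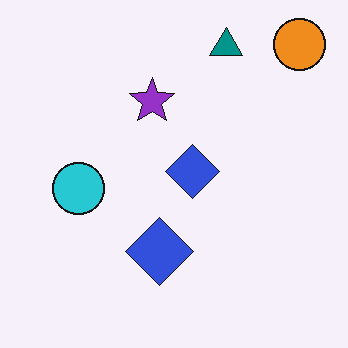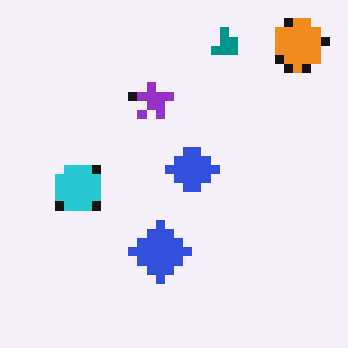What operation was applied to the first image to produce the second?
It was coarsely pixelated.

Shapes are reduced to large square blocks; fine edges and outlines are lost — a downscale-then-upscale (mosaic) effect.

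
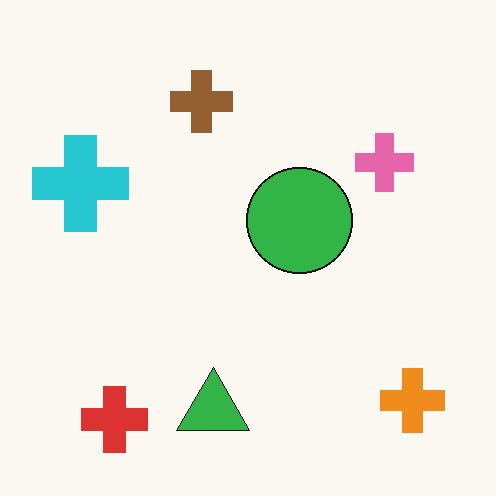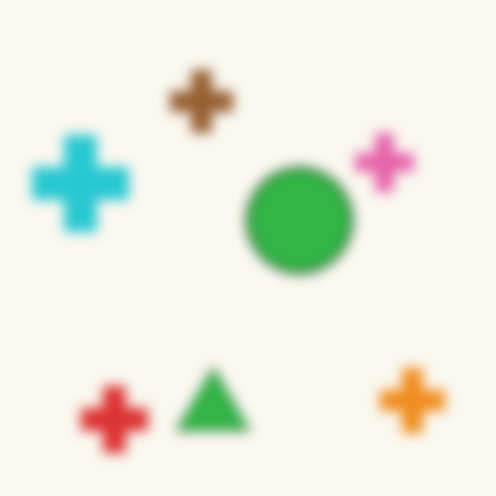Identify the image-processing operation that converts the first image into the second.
It was strongly gaussian-blurred.

Shape edges and outlines are uniformly softened across the whole image.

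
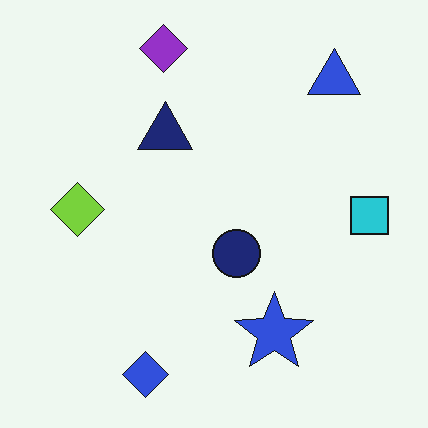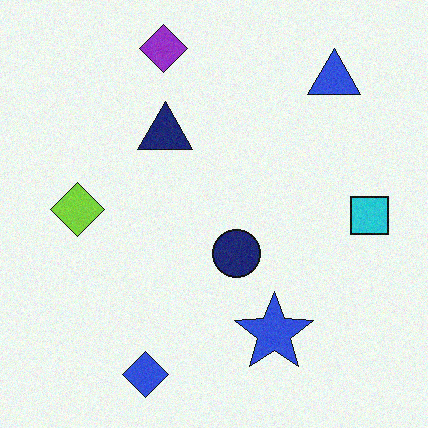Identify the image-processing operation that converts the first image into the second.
Degraded with subtle gaussian noise.

Random speckle covers the whole image, including the flat background.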